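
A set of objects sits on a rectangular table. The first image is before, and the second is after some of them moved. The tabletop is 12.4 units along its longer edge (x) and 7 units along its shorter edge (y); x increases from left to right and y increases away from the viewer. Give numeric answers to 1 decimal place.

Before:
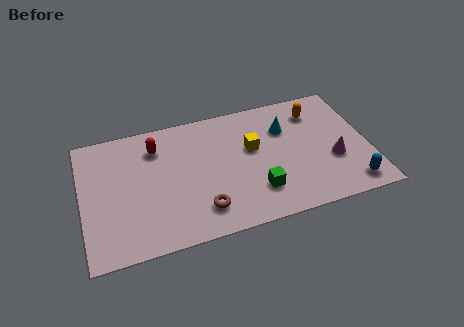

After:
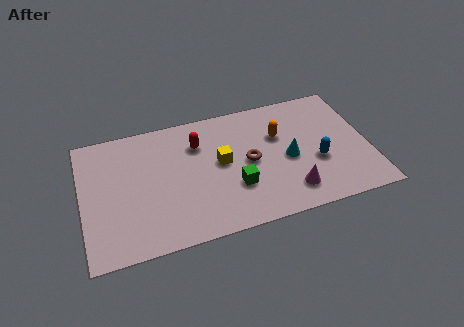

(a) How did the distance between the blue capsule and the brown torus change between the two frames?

-3.4

Before: roughly 6.4 units apart; after: 3.0. That's 3.4 units closer together.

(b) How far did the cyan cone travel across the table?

1.7

The cyan cone was near (8.9, 4.9) before and (8.9, 3.2) after, so it travelled √(0.0² + 1.7²) ≈ 1.7 units.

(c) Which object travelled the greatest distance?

the brown torus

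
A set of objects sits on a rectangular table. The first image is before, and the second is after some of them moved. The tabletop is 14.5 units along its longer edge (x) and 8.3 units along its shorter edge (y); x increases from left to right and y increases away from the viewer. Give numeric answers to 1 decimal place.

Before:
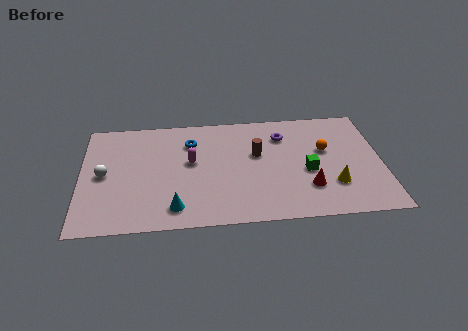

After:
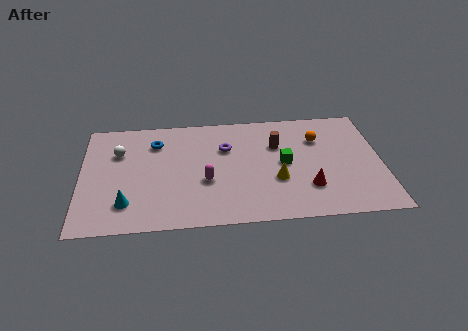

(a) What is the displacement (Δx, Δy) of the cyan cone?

(-2.3, 0.5)

The cyan cone was at about (4.5, 1.4) and moved to about (2.2, 1.9).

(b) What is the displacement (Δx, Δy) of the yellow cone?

(-2.7, 0.6)

The yellow cone started near (12.1, 2.4) and ended near (9.4, 3.0).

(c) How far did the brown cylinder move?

1.2

The brown cylinder was near (8.5, 5.0) before and (9.5, 5.6) after, so it travelled √(1.0² + 0.6²) ≈ 1.2 units.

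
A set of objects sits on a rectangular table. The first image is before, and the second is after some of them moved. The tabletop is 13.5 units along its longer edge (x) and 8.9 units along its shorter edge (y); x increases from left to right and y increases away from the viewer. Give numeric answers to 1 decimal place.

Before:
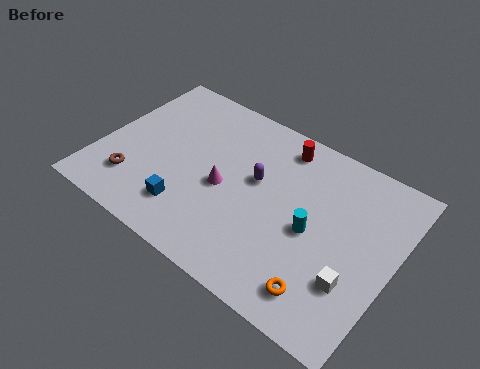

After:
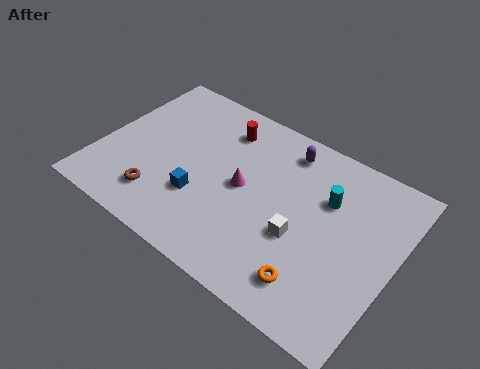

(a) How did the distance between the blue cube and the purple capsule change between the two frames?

+1.4

Before: roughly 4.1 units apart; after: 5.5. That's 1.4 units further apart.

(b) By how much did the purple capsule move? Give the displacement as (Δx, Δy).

(0.9, 2.3)

The purple capsule started near (7.1, 5.2) and ended near (8.0, 7.5).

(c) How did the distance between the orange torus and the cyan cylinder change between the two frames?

+1.5

They were about 2.8 units apart before and 4.3 after — 1.5 units further apart.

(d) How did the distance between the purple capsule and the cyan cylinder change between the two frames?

-0.3

The distance was about 3.0 in the first image and 2.7 in the second, so they moved 0.3 units closer together.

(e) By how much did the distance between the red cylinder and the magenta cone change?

-1.1

Before: roughly 4.1 units apart; after: 3.0. That's 1.1 units closer together.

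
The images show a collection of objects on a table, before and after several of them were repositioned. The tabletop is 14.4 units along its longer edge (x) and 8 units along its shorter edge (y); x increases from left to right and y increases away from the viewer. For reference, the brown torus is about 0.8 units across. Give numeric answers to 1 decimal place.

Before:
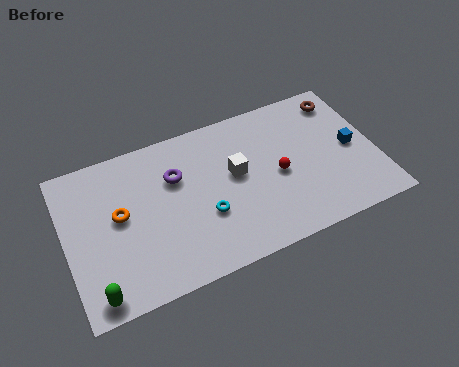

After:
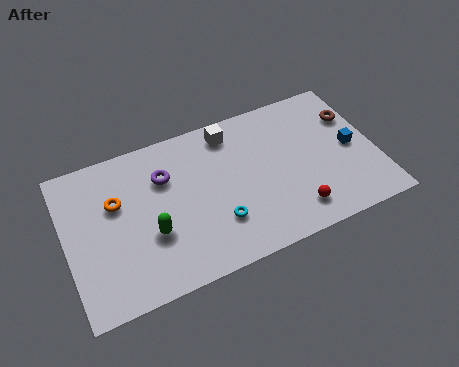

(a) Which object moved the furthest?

the green capsule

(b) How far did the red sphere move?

2.3

From (9.8, 3.7) to (10.3, 1.5), the red sphere covered √(0.5² + 2.2²) ≈ 2.3 units.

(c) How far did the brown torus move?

1.2

From (13.2, 6.7) to (13.6, 5.6), the brown torus covered √(0.4² + 1.1²) ≈ 1.2 units.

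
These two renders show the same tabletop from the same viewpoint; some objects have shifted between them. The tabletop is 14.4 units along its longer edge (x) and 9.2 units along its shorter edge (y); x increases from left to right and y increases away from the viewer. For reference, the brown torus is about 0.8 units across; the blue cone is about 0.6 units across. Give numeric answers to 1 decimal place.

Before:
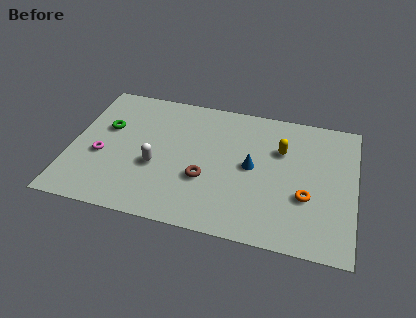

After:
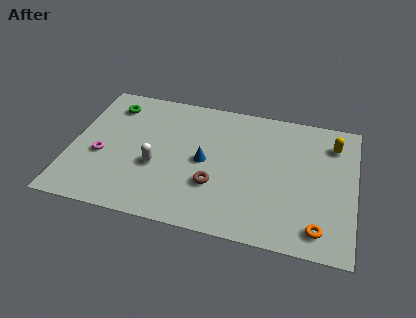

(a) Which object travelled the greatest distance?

the yellow capsule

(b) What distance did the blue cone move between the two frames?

2.4

The blue cone moved from about (9.2, 4.7) to (6.8, 4.5), a distance of √(2.4² + 0.2²) ≈ 2.4.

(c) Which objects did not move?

the magenta torus and the white capsule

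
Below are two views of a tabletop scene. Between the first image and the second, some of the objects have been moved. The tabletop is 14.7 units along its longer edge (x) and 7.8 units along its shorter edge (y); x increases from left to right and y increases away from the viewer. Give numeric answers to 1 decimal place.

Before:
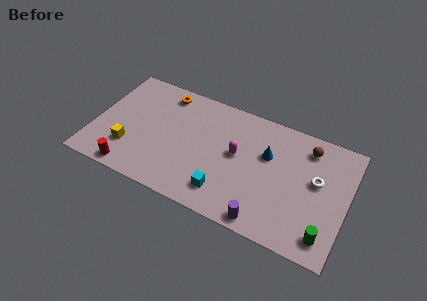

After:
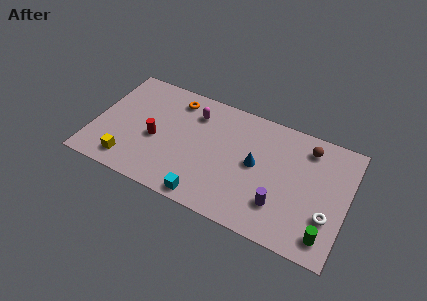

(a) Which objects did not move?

the green cylinder and the brown sphere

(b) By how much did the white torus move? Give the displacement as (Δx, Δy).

(0.8, -2.0)

The white torus was at about (12.9, 4.5) and moved to about (13.7, 2.5).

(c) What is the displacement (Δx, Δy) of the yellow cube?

(0.1, -0.9)

From the two frames, the yellow cube sits at roughly (2.2, 2.2) before and (2.3, 1.3) after.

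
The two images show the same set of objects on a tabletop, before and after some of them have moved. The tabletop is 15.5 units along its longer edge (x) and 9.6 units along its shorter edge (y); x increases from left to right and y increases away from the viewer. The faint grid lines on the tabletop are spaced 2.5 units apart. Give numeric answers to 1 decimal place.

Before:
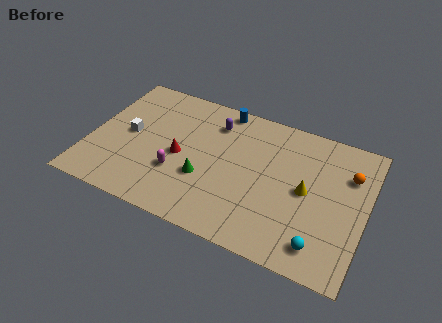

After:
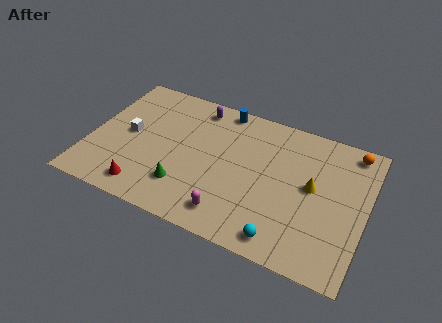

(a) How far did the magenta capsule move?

3.6

The magenta capsule moved from about (5.1, 3.2) to (8.3, 1.6), a distance of √(3.2² + 1.6²) ≈ 3.6.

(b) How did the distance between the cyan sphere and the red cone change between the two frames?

-0.9

The distance was about 8.7 in the first image and 7.8 in the second, so they moved 0.9 units closer together.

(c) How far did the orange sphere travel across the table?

1.7

From (14.4, 6.8) to (14.4, 8.5), the orange sphere covered √(0.0² + 1.7²) ≈ 1.7 units.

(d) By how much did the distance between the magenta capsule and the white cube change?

+3.6

The distance was about 3.4 in the first image and 7.0 in the second, so they moved 3.6 units further apart.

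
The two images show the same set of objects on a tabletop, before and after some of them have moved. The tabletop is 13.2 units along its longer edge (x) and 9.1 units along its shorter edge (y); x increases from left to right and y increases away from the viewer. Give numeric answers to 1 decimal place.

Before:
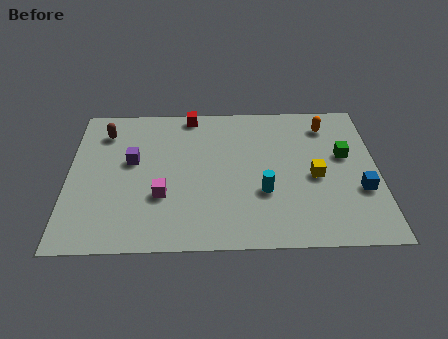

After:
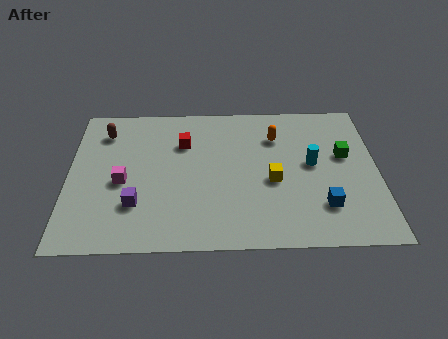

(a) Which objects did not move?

the brown capsule and the green cube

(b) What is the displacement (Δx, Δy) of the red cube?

(-0.3, -1.9)

From the two frames, the red cube sits at roughly (5.2, 8.3) before and (4.9, 6.4) after.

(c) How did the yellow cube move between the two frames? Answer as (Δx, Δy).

(-1.8, -0.2)

The yellow cube was at about (10.5, 4.1) and moved to about (8.7, 3.9).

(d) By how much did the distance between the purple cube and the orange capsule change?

-1.4

They were about 8.7 units apart before and 7.3 after — 1.4 units closer together.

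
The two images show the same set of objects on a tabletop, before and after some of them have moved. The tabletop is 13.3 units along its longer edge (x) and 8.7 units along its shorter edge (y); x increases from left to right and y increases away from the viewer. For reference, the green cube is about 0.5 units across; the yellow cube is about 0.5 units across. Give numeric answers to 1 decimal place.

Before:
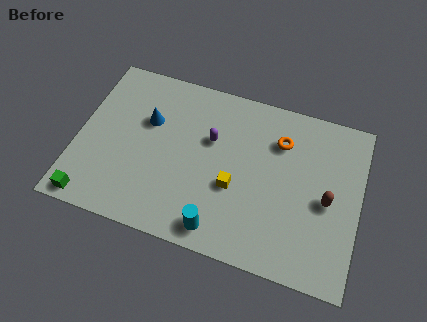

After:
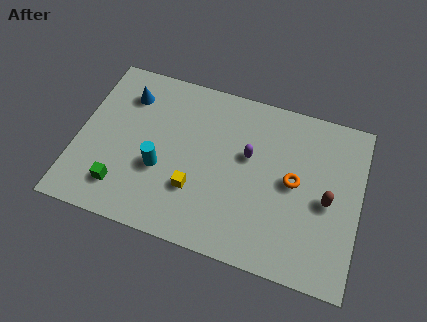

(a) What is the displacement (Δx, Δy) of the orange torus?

(0.8, -1.9)

From the two frames, the orange torus sits at roughly (9.4, 6.4) before and (10.2, 4.5) after.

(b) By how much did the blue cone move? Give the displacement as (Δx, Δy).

(-1.1, 1.1)

From the two frames, the blue cone sits at roughly (3.2, 5.6) before and (2.1, 6.7) after.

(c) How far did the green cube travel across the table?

1.6

From (1.0, 0.8) to (2.3, 1.8), the green cube covered √(1.3² + 1.0²) ≈ 1.6 units.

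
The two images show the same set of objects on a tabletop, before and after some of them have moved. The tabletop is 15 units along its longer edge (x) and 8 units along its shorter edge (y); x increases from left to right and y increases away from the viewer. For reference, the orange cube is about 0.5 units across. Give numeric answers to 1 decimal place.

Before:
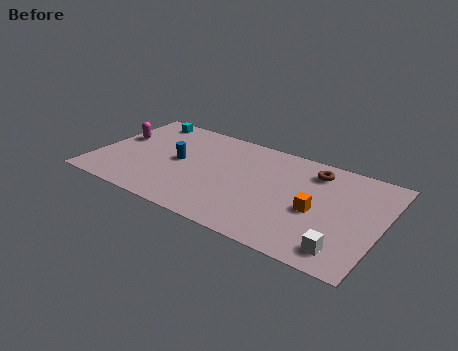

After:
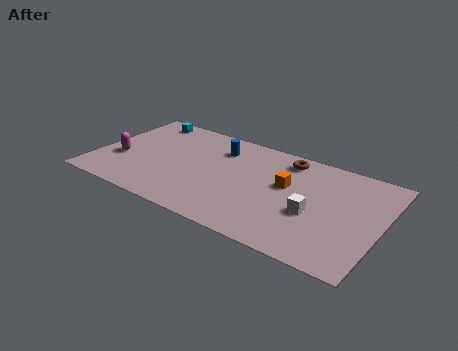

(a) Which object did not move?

the cyan cube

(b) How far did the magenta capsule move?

1.8

The magenta capsule was near (0.9, 4.8) before and (1.3, 3.0) after, so it travelled √(0.4² + 1.8²) ≈ 1.8 units.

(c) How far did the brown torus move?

1.5

The brown torus moved from about (11.2, 6.5) to (9.7, 6.8), a distance of √(1.5² + 0.3²) ≈ 1.5.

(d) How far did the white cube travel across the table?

2.6

The white cube was near (13.4, 1.3) before and (11.6, 3.2) after, so it travelled √(1.8² + 1.9²) ≈ 2.6 units.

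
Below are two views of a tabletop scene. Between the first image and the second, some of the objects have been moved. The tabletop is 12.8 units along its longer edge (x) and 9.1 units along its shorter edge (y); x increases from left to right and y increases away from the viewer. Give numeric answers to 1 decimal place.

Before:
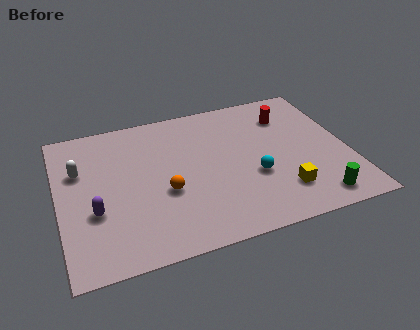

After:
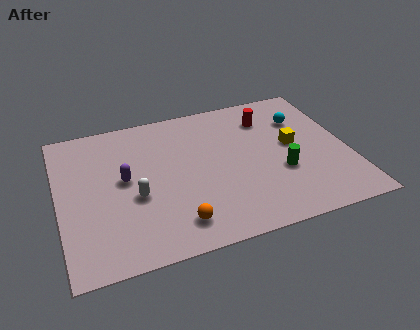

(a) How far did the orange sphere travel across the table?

2.0

From (4.6, 3.6) to (4.9, 1.6), the orange sphere covered √(0.3² + 2.0²) ≈ 2.0 units.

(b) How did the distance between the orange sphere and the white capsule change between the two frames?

-1.7

Before: roughly 4.3 units apart; after: 2.6. That's 1.7 units closer together.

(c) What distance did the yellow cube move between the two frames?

2.9

The yellow cube was near (9.6, 2.1) before and (10.4, 4.9) after, so it travelled √(0.8² + 2.8²) ≈ 2.9 units.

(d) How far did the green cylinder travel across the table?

2.5

The green cylinder was near (11.0, 1.2) before and (9.7, 3.3) after, so it travelled √(1.3² + 2.1²) ≈ 2.5 units.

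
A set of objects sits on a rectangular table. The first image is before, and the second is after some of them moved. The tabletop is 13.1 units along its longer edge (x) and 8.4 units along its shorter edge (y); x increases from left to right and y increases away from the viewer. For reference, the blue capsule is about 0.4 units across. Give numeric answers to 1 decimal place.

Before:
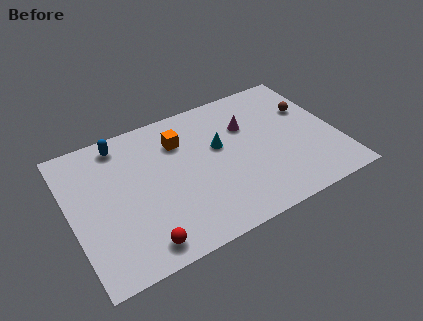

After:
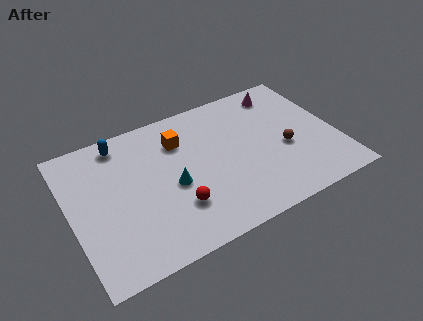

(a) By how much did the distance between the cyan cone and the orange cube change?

+0.4

Before: roughly 2.2 units apart; after: 2.6. That's 0.4 units further apart.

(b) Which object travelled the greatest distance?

the cyan cone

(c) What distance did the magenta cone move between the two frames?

2.4

The magenta cone was near (8.9, 5.7) before and (10.9, 7.1) after, so it travelled √(2.0² + 1.4²) ≈ 2.4 units.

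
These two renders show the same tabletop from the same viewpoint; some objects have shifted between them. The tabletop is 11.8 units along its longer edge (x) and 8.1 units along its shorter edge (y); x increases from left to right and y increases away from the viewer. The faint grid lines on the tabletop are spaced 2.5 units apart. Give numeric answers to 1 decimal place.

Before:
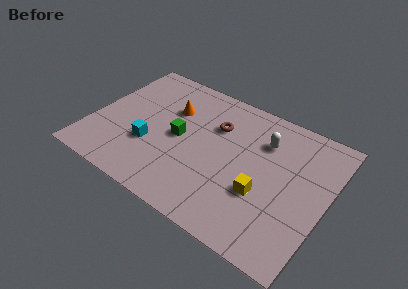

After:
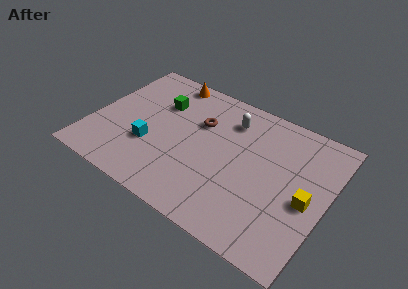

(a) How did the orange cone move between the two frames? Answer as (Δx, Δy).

(-0.5, 1.8)

The orange cone was at about (3.7, 5.5) and moved to about (3.2, 7.3).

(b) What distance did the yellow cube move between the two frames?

2.2

From (8.8, 2.9) to (10.9, 3.6), the yellow cube covered √(2.1² + 0.7²) ≈ 2.2 units.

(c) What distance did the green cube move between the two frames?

2.1

The green cube was near (4.4, 4.0) before and (3.1, 5.6) after, so it travelled √(1.3² + 1.6²) ≈ 2.1 units.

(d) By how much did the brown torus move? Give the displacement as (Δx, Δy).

(-0.8, -0.2)

The brown torus was at about (6.0, 5.6) and moved to about (5.2, 5.4).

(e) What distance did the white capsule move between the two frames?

1.8

From (8.4, 5.9) to (6.6, 6.3), the white capsule covered √(1.8² + 0.4²) ≈ 1.8 units.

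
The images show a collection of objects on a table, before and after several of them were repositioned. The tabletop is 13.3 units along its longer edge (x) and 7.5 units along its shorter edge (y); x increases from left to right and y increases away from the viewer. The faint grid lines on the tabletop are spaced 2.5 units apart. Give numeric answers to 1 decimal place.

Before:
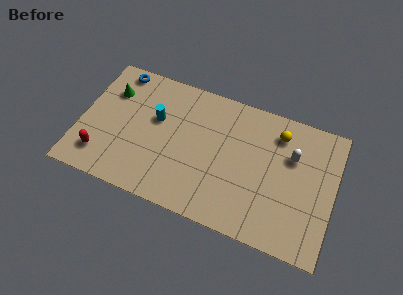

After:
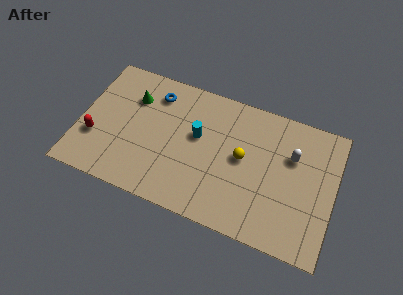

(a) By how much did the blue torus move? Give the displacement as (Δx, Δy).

(2.1, -0.7)

The blue torus started near (1.6, 6.7) and ended near (3.7, 6.0).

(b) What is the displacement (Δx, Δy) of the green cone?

(1.2, 0.0)

The green cone was at about (1.4, 5.4) and moved to about (2.6, 5.4).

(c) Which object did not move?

the white capsule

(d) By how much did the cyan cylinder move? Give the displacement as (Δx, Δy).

(2.2, -0.2)

From the two frames, the cyan cylinder sits at roughly (3.9, 4.6) before and (6.1, 4.4) after.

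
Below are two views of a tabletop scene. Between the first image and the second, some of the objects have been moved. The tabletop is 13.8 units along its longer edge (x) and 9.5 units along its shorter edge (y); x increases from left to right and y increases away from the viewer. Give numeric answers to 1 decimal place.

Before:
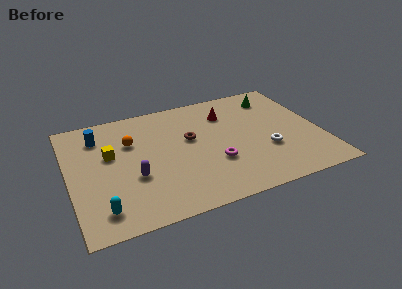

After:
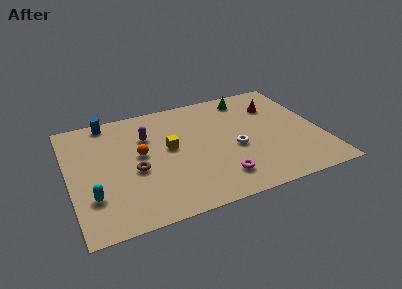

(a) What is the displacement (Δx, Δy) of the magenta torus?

(0.1, -1.3)

From the two frames, the magenta torus sits at roughly (7.8, 3.2) before and (7.9, 1.9) after.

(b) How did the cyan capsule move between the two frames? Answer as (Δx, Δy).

(-0.4, 1.1)

The cyan capsule started near (1.5, 1.6) and ended near (1.1, 2.7).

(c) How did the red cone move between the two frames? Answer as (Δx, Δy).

(2.7, -0.2)

The red cone started near (8.9, 7.1) and ended near (11.6, 6.9).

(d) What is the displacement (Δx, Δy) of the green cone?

(-1.5, 0.4)

The green cone was at about (11.7, 7.7) and moved to about (10.2, 8.1).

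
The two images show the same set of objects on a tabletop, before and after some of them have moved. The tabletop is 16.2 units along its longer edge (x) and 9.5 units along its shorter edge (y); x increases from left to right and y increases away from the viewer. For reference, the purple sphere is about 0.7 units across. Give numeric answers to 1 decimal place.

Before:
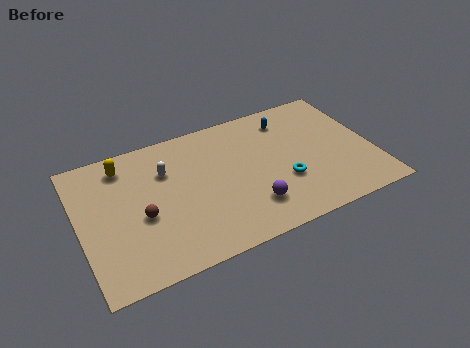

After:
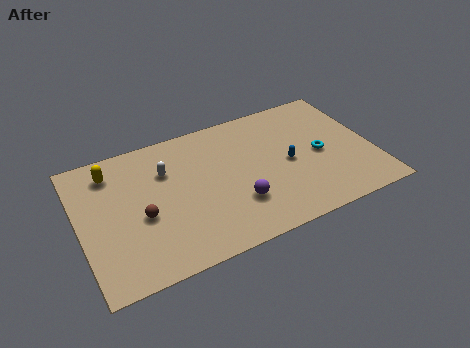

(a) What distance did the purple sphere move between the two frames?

0.9

The purple sphere was near (9.1, 2.3) before and (8.4, 2.8) after, so it travelled √(0.7² + 0.5²) ≈ 0.9 units.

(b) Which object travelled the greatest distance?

the blue capsule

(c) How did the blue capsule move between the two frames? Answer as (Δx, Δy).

(-0.4, -3.2)

The blue capsule started near (11.9, 7.7) and ended near (11.5, 4.5).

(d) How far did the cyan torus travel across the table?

2.5

From (11.1, 3.3) to (13.3, 4.5), the cyan torus covered √(2.2² + 1.2²) ≈ 2.5 units.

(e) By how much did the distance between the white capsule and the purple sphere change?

-0.8

They were about 6.0 units apart before and 5.2 after — 0.8 units closer together.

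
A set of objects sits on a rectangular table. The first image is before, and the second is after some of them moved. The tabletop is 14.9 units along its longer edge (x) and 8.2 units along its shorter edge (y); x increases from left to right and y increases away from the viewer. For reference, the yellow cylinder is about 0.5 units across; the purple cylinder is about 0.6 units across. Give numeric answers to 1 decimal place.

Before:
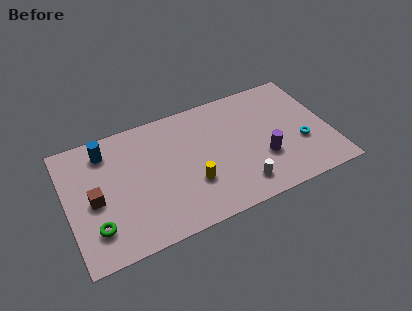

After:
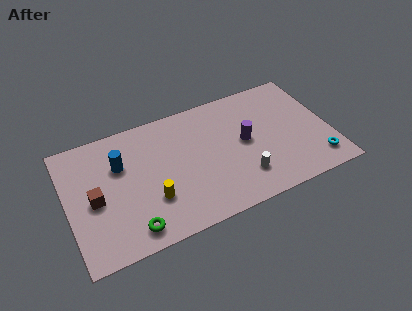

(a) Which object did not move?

the brown cube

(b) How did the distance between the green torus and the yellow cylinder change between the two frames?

-3.6

The distance was about 5.5 in the first image and 1.9 in the second, so they moved 3.6 units closer together.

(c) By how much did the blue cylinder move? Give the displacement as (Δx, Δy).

(0.7, -1.2)

The blue cylinder started near (2.4, 6.7) and ended near (3.1, 5.5).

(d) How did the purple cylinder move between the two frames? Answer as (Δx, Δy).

(-0.9, 1.5)

From the two frames, the purple cylinder sits at roughly (11.0, 2.8) before and (10.1, 4.3) after.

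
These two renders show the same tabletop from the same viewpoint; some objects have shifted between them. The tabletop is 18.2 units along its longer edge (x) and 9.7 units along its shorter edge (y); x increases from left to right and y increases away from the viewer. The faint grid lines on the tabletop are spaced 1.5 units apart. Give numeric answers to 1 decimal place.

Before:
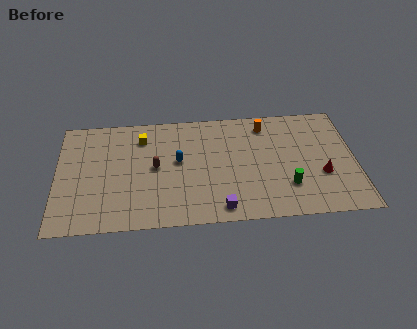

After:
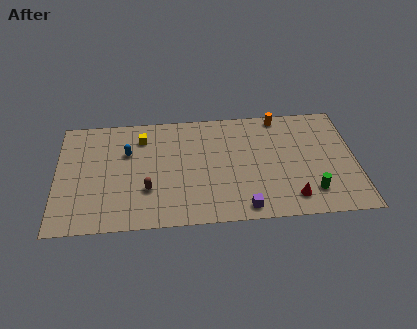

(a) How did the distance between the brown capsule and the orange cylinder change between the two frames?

+2.5

Before: roughly 7.5 units apart; after: 10.0. That's 2.5 units further apart.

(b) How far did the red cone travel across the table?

2.6

The red cone moved from about (16.1, 3.5) to (14.2, 1.7), a distance of √(1.9² + 1.8²) ≈ 2.6.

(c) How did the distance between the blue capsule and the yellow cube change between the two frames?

-1.6

The distance was about 3.1 in the first image and 1.5 in the second, so they moved 1.6 units closer together.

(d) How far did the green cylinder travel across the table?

1.5

The green cylinder moved from about (14.0, 2.7) to (15.4, 2.1), a distance of √(1.4² + 0.6²) ≈ 1.5.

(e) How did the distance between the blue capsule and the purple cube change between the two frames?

+3.9

They were about 4.9 units apart before and 8.8 after — 3.9 units further apart.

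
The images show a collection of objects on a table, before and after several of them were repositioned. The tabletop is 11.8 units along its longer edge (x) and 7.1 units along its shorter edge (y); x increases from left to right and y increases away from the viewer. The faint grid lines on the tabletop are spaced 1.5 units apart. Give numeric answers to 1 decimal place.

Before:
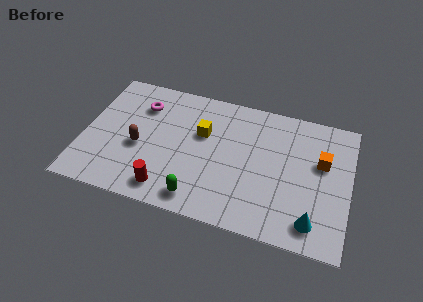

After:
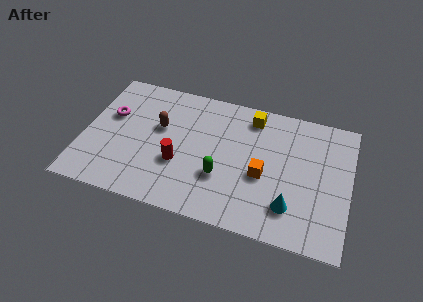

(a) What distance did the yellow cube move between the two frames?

2.6

The yellow cube moved from about (5.2, 4.5) to (7.3, 6.0), a distance of √(2.1² + 1.5²) ≈ 2.6.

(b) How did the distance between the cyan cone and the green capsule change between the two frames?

-1.8

The distance was about 5.0 in the first image and 3.2 in the second, so they moved 1.8 units closer together.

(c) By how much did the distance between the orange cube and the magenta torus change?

-1.1

The distance was about 8.1 in the first image and 7.0 in the second, so they moved 1.1 units closer together.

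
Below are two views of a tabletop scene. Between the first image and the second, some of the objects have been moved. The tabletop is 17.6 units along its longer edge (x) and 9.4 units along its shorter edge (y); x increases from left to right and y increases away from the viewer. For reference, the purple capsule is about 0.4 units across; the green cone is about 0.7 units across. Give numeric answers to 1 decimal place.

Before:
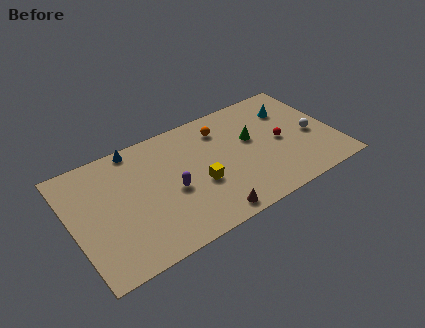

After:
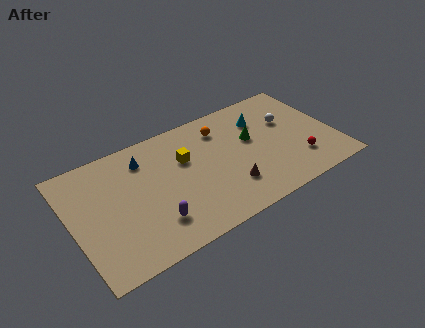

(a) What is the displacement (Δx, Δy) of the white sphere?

(-1.3, 1.9)

From the two frames, the white sphere sits at roughly (16.1, 4.1) before and (14.8, 6.0) after.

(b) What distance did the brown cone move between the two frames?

2.2

From (8.5, 1.0) to (10.1, 2.5), the brown cone covered √(1.6² + 1.5²) ≈ 2.2 units.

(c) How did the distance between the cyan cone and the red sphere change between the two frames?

+2.2

Before: roughly 2.6 units apart; after: 4.8. That's 2.2 units further apart.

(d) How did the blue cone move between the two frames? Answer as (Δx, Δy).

(0.4, -1.2)

The blue cone was at about (4.7, 8.6) and moved to about (5.1, 7.4).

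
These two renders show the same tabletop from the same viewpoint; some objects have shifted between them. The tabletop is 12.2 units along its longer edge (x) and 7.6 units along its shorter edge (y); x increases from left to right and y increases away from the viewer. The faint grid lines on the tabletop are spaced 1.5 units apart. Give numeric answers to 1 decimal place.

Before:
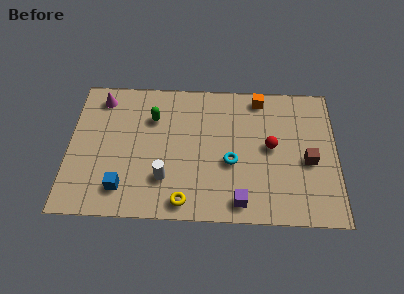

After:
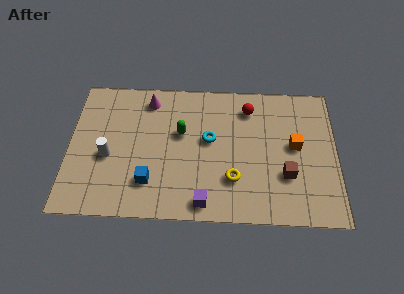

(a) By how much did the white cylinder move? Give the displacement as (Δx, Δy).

(-2.6, 1.1)

The white cylinder was at about (4.4, 2.1) and moved to about (1.8, 3.2).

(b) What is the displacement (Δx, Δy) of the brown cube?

(-1.0, -0.8)

From the two frames, the brown cube sits at roughly (10.9, 3.3) before and (9.9, 2.5) after.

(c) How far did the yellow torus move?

2.6

From (5.3, 0.9) to (7.5, 2.2), the yellow torus covered √(2.2² + 1.3²) ≈ 2.6 units.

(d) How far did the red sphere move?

2.3

The red sphere was near (9.2, 4.0) before and (8.2, 6.1) after, so it travelled √(1.0² + 2.1²) ≈ 2.3 units.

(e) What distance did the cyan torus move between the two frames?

1.6

The cyan torus was near (7.4, 3.1) before and (6.4, 4.3) after, so it travelled √(1.0² + 1.2²) ≈ 1.6 units.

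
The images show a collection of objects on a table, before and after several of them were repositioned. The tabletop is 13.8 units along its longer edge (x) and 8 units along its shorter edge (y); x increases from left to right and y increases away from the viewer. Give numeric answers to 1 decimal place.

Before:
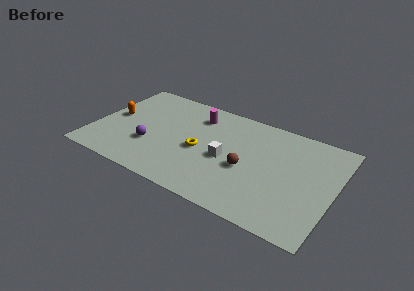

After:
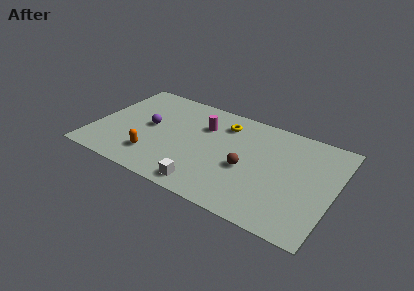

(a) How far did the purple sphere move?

1.5

The purple sphere was near (3.4, 2.7) before and (3.1, 4.2) after, so it travelled √(0.3² + 1.5²) ≈ 1.5 units.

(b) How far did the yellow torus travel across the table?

2.9

The yellow torus was near (6.2, 3.6) before and (7.2, 6.3) after, so it travelled √(1.0² + 2.7²) ≈ 2.9 units.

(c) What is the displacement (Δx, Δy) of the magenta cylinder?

(0.5, -0.7)

From the two frames, the magenta cylinder sits at roughly (5.6, 6.3) before and (6.1, 5.6) after.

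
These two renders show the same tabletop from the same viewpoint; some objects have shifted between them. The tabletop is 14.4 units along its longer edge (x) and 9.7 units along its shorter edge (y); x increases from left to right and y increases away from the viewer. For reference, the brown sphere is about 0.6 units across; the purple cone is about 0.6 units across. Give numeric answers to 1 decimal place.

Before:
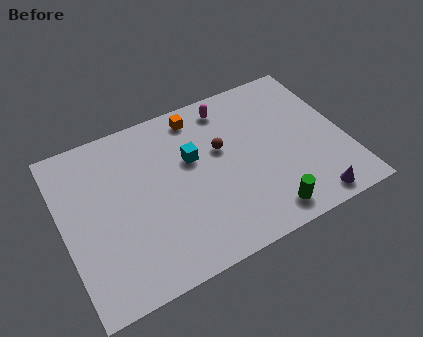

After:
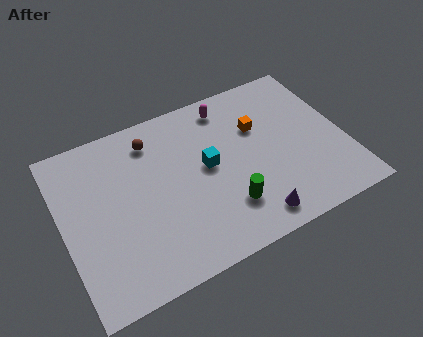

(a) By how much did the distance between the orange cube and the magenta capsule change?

+0.7

The distance was about 1.6 in the first image and 2.3 in the second, so they moved 0.7 units further apart.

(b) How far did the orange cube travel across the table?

3.5

The orange cube was near (7.3, 8.4) before and (10.2, 6.4) after, so it travelled √(2.9² + 2.0²) ≈ 3.5 units.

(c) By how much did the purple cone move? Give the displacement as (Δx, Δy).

(-3.0, 0.3)

The purple cone was at about (12.1, 1.0) and moved to about (9.1, 1.3).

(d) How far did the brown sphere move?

3.9

The brown sphere moved from about (8.2, 5.9) to (4.9, 7.9), a distance of √(3.3² + 2.0²) ≈ 3.9.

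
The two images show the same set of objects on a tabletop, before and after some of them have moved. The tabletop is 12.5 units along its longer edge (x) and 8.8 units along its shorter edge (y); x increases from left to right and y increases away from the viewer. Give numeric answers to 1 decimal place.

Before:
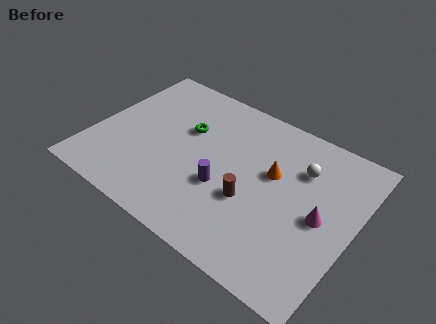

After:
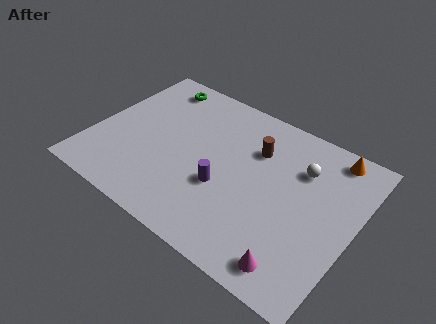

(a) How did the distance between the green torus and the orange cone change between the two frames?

+4.4

Before: roughly 4.3 units apart; after: 8.7. That's 4.4 units further apart.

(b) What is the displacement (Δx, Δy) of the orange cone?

(2.4, 2.5)

The orange cone was at about (8.5, 5.3) and moved to about (10.9, 7.8).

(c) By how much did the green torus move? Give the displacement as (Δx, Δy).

(-2.0, 2.0)

The green torus was at about (4.2, 5.6) and moved to about (2.2, 7.6).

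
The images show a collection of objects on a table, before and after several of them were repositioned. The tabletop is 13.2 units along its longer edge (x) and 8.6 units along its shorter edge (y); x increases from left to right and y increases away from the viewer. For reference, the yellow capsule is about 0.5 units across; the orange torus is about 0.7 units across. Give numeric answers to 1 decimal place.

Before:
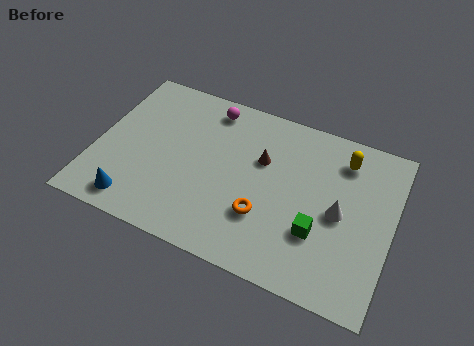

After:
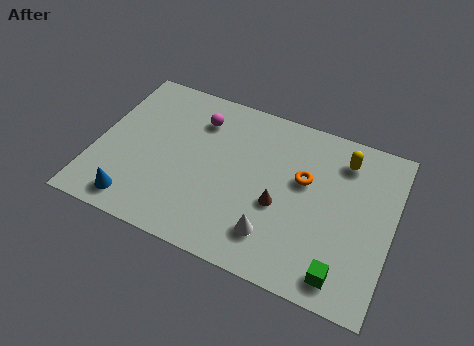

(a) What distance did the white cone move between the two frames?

3.5

From (10.9, 4.1) to (8.2, 1.9), the white cone covered √(2.7² + 2.2²) ≈ 3.5 units.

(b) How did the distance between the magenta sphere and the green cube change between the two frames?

+1.7

The distance was about 7.1 in the first image and 8.8 in the second, so they moved 1.7 units further apart.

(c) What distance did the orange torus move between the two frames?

2.9

The orange torus was near (7.7, 2.7) before and (9.2, 5.2) after, so it travelled √(1.5² + 2.5²) ≈ 2.9 units.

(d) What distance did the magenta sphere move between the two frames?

0.9

The magenta sphere was near (4.7, 7.4) before and (4.3, 6.6) after, so it travelled √(0.4² + 0.8²) ≈ 0.9 units.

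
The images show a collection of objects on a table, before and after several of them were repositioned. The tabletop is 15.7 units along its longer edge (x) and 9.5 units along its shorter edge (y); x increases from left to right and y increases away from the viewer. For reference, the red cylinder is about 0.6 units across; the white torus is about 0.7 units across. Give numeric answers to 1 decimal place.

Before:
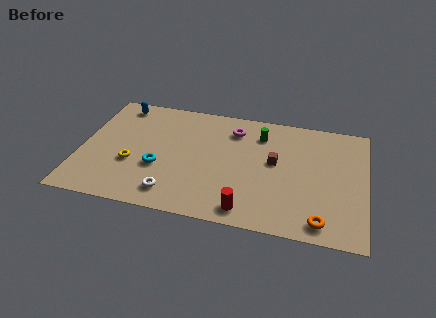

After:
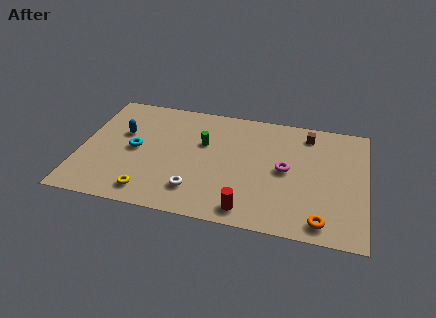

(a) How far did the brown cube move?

3.2

The brown cube moved from about (10.7, 5.3) to (12.4, 8.0), a distance of √(1.7² + 2.7²) ≈ 3.2.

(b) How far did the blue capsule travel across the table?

2.4

From (1.8, 8.3) to (2.2, 5.9), the blue capsule covered √(0.4² + 2.4²) ≈ 2.4 units.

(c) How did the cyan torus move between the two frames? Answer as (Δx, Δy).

(-1.4, 1.2)

The cyan torus was at about (4.4, 3.5) and moved to about (3.0, 4.7).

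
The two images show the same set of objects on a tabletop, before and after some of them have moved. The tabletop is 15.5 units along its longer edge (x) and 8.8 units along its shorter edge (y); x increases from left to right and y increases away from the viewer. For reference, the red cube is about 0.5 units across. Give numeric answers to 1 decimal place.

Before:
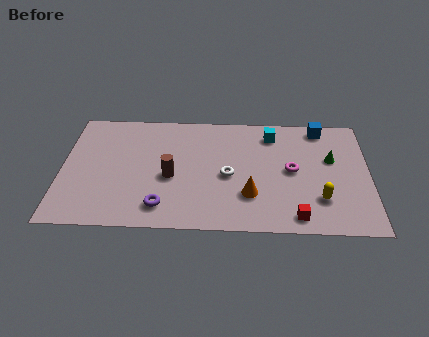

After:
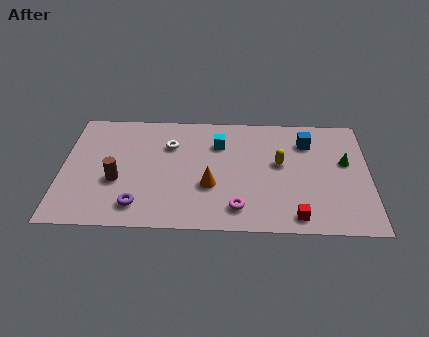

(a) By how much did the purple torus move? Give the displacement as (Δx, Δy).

(-1.2, 0.0)

The purple torus was at about (5.1, 1.6) and moved to about (3.9, 1.6).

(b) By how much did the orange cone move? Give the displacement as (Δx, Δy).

(-2.0, 0.6)

The orange cone started near (9.5, 2.6) and ended near (7.5, 3.2).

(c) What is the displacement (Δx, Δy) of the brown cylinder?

(-2.7, -0.4)

The brown cylinder started near (5.5, 3.8) and ended near (2.8, 3.4).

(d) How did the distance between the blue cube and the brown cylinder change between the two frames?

+1.6

Before: roughly 8.6 units apart; after: 10.2. That's 1.6 units further apart.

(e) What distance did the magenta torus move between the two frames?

4.0

The magenta torus moved from about (11.6, 4.5) to (8.9, 1.6), a distance of √(2.7² + 2.9²) ≈ 4.0.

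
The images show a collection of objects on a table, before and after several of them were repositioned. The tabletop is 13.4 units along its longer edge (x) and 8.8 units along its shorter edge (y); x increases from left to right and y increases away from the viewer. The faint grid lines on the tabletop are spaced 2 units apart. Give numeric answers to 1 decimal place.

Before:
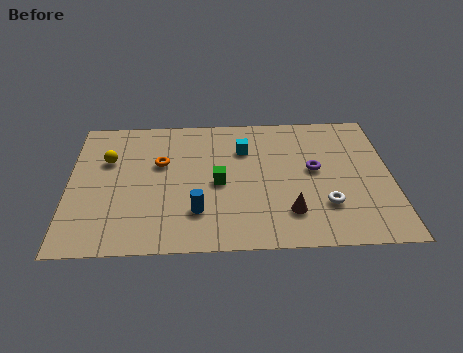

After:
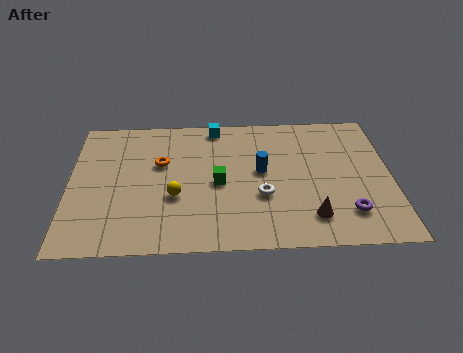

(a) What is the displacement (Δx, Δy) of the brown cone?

(0.9, -0.3)

From the two frames, the brown cone sits at roughly (9.1, 2.1) before and (10.0, 1.8) after.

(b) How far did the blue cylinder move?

3.7

The blue cylinder was near (5.3, 2.3) before and (8.0, 4.8) after, so it travelled √(2.7² + 2.5²) ≈ 3.7 units.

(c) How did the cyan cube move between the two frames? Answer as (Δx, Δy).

(-1.2, 1.6)

From the two frames, the cyan cube sits at roughly (7.3, 6.3) before and (6.1, 7.9) after.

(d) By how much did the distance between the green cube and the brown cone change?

+0.9

They were about 3.5 units apart before and 4.4 after — 0.9 units further apart.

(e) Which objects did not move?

the green cube and the orange torus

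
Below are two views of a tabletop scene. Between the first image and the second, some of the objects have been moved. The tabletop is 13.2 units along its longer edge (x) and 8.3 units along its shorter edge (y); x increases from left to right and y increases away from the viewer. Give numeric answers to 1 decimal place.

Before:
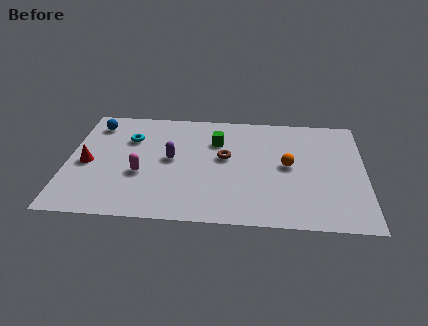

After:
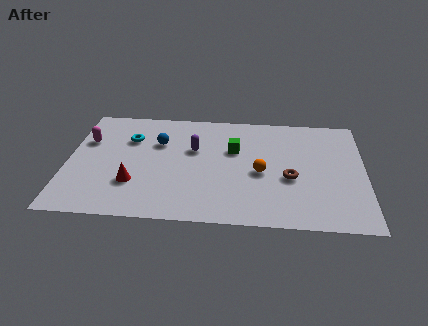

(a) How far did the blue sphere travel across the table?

3.1

The blue sphere was near (1.1, 6.8) before and (4.0, 5.6) after, so it travelled √(2.9² + 1.2²) ≈ 3.1 units.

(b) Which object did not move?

the cyan torus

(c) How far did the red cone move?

2.5

From (0.9, 3.8) to (3.0, 2.5), the red cone covered √(2.1² + 1.3²) ≈ 2.5 units.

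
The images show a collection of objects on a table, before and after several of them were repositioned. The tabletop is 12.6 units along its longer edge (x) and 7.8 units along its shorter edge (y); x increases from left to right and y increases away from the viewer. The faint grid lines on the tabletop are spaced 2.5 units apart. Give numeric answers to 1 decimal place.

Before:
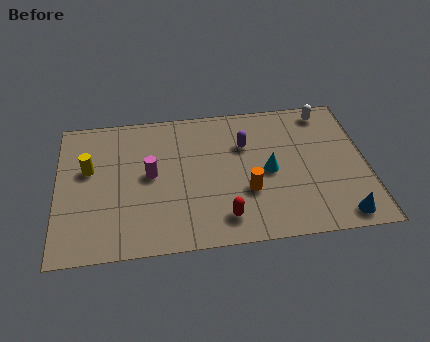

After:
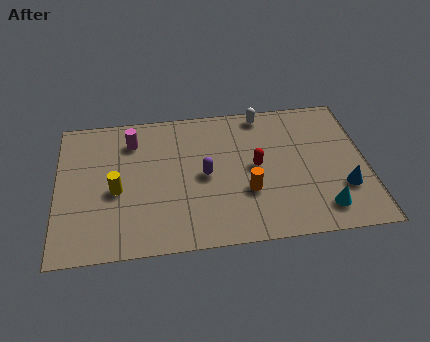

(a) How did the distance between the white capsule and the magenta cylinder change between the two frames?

-2.3

They were about 7.8 units apart before and 5.5 after — 2.3 units closer together.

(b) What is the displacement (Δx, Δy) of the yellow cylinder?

(1.1, -1.3)

The yellow cylinder was at about (1.3, 4.7) and moved to about (2.4, 3.4).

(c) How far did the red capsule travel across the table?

3.0

The red capsule was near (6.7, 1.4) before and (8.1, 4.0) after, so it travelled √(1.4² + 2.6²) ≈ 3.0 units.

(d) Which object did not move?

the orange cylinder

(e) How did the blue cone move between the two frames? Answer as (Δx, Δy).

(0.2, 1.5)

The blue cone started near (11.4, 0.9) and ended near (11.6, 2.4).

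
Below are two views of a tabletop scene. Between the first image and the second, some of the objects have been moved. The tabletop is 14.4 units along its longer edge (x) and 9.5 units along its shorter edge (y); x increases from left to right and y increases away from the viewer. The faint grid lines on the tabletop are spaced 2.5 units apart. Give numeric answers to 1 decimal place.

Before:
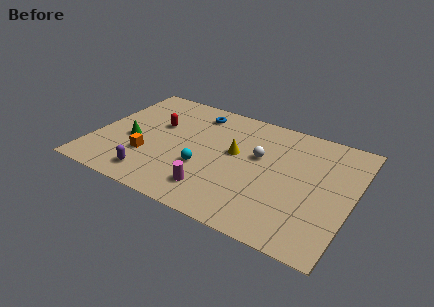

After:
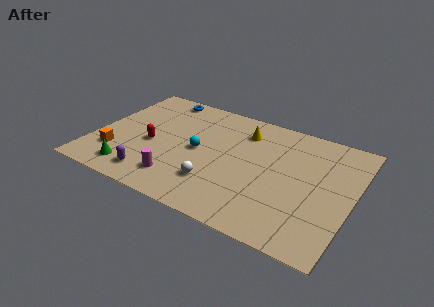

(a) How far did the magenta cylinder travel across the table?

2.0

From (7.1, 1.9) to (5.1, 1.9), the magenta cylinder covered √(2.0² + 0.0²) ≈ 2.0 units.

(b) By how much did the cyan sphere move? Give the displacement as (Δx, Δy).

(-0.5, 1.3)

The cyan sphere was at about (6.3, 3.4) and moved to about (5.8, 4.7).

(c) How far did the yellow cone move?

2.0

The yellow cone was near (7.8, 5.4) before and (8.0, 7.4) after, so it travelled √(0.2² + 2.0²) ≈ 2.0 units.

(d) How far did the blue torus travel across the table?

2.3

The blue torus moved from about (5.2, 7.9) to (3.0, 8.5), a distance of √(2.2² + 0.6²) ≈ 2.3.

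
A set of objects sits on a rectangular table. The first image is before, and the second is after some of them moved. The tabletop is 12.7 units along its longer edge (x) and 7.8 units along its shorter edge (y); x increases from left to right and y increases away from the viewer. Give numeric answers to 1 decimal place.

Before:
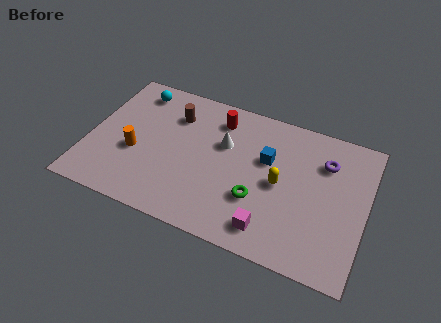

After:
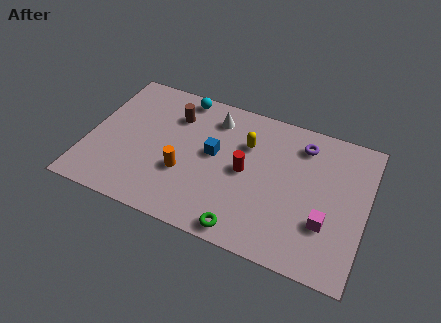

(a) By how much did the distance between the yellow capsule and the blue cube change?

+0.5

Before: roughly 1.3 units apart; after: 1.8. That's 0.5 units further apart.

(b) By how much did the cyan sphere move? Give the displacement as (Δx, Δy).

(2.1, 0.4)

The cyan sphere was at about (1.8, 6.6) and moved to about (3.9, 7.0).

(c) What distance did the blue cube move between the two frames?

2.5

From (8.1, 4.9) to (5.7, 4.3), the blue cube covered √(2.4² + 0.6²) ≈ 2.5 units.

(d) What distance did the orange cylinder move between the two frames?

2.3

The orange cylinder moved from about (2.2, 3.1) to (4.5, 2.8), a distance of √(2.3² + 0.3²) ≈ 2.3.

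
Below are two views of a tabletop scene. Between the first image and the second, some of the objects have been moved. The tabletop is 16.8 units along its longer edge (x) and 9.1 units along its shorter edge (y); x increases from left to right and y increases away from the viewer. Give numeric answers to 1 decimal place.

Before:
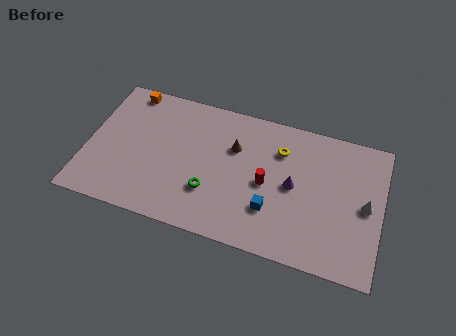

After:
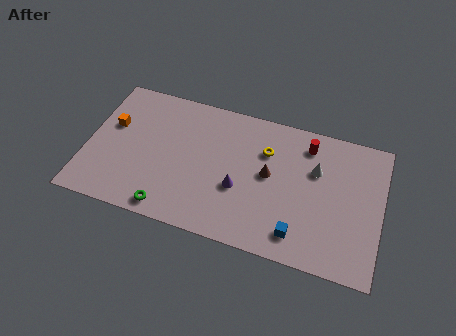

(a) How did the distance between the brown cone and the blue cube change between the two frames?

-0.4

They were about 4.2 units apart before and 3.8 after — 0.4 units closer together.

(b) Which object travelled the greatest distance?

the red cylinder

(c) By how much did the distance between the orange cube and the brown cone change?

+2.5

Before: roughly 6.6 units apart; after: 9.1. That's 2.5 units further apart.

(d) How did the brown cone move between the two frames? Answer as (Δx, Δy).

(2.1, -1.2)

The brown cone started near (8.3, 6.1) and ended near (10.4, 4.9).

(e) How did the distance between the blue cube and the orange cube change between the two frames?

+1.4

The distance was about 10.3 in the first image and 11.7 in the second, so they moved 1.4 units further apart.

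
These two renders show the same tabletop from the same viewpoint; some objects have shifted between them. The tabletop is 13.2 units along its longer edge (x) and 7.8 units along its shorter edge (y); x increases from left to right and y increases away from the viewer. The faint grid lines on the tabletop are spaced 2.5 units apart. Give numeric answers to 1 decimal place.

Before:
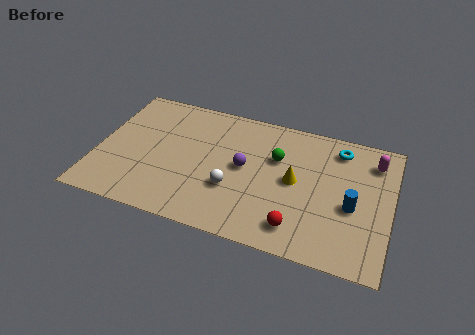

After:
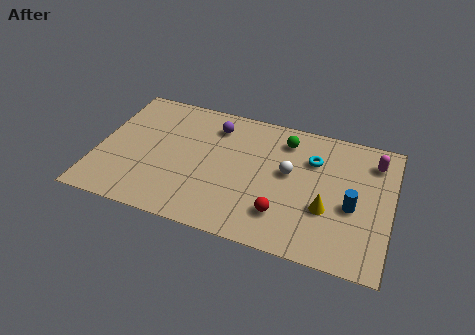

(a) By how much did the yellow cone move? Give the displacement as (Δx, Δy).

(1.5, -1.2)

From the two frames, the yellow cone sits at roughly (8.9, 4.0) before and (10.4, 2.8) after.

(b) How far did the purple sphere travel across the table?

2.6

The purple sphere was near (6.6, 4.1) before and (5.1, 6.2) after, so it travelled √(1.5² + 2.1²) ≈ 2.6 units.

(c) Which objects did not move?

the magenta capsule and the blue cylinder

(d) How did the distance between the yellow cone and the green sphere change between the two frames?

+2.7

The distance was about 1.4 in the first image and 4.1 in the second, so they moved 2.7 units further apart.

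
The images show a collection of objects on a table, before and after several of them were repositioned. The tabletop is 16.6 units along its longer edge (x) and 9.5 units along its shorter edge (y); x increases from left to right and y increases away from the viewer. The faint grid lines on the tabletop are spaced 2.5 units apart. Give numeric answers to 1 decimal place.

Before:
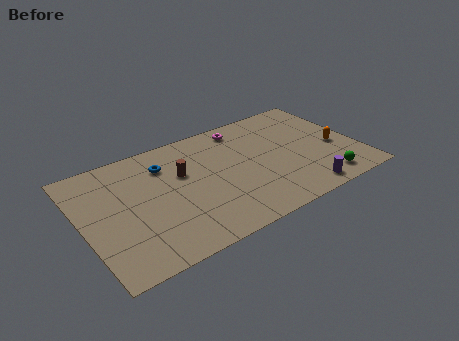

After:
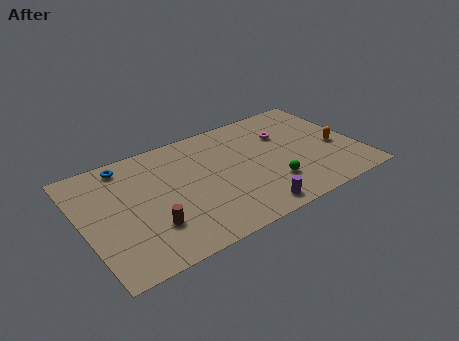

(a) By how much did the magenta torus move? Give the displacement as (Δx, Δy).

(2.3, -1.7)

From the two frames, the magenta torus sits at roughly (10.2, 8.2) before and (12.5, 6.5) after.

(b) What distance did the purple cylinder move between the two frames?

3.2

From (12.7, 1.1) to (9.5, 1.1), the purple cylinder covered √(3.2² + 0.0²) ≈ 3.2 units.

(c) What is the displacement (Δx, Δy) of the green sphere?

(-3.1, 1.2)

The green sphere started near (14.1, 1.4) and ended near (11.0, 2.6).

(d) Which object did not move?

the orange capsule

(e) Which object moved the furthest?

the brown cylinder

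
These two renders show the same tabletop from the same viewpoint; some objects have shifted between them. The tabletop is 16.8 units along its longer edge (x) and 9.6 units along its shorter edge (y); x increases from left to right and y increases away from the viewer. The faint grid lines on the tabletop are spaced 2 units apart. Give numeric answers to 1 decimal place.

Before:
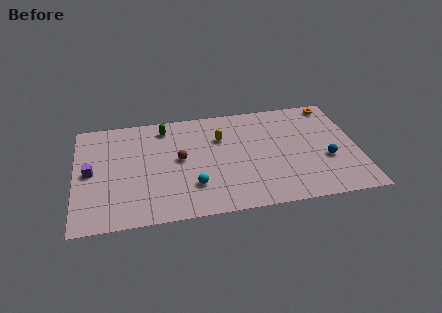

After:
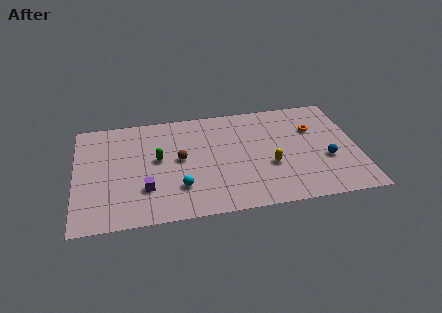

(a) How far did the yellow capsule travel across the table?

4.1

The yellow capsule was near (8.7, 6.6) before and (11.5, 3.6) after, so it travelled √(2.8² + 3.0²) ≈ 4.1 units.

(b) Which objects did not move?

the blue sphere and the brown sphere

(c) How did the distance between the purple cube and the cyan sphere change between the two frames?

-4.4

The distance was about 6.4 in the first image and 2.0 in the second, so they moved 4.4 units closer together.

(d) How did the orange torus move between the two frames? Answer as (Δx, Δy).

(-1.3, -2.1)

The orange torus started near (15.6, 8.6) and ended near (14.3, 6.5).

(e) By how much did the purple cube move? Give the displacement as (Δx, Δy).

(3.2, -2.0)

From the two frames, the purple cube sits at roughly (0.9, 4.8) before and (4.1, 2.8) after.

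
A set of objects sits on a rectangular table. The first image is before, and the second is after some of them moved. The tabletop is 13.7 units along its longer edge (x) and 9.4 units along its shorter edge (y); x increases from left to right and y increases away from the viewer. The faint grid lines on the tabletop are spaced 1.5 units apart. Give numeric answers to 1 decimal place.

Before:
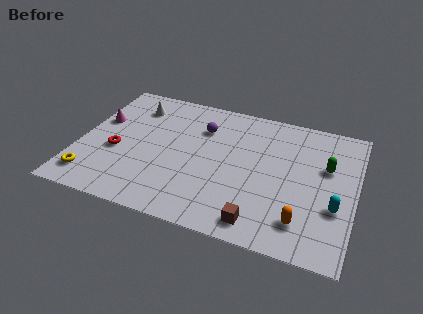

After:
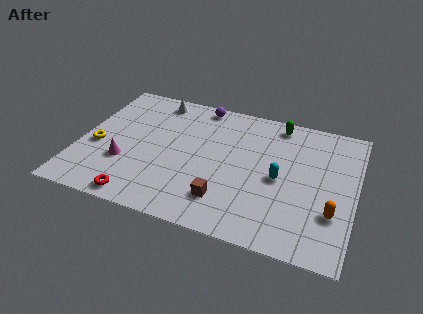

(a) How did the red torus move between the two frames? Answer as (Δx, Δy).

(1.5, -2.9)

From the two frames, the red torus sits at roughly (1.9, 3.8) before and (3.4, 0.9) after.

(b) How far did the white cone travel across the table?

1.3

The white cone moved from about (2.4, 7.4) to (3.4, 8.2), a distance of √(1.0² + 0.8²) ≈ 1.3.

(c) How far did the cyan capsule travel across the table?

3.0

The cyan capsule moved from about (12.8, 3.3) to (10.0, 4.4), a distance of √(2.8² + 1.1²) ≈ 3.0.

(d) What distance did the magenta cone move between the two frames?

3.1

The magenta cone moved from about (0.8, 5.8) to (2.4, 3.1), a distance of √(1.6² + 2.7²) ≈ 3.1.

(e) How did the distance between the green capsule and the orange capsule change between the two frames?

+2.1

They were about 4.1 units apart before and 6.2 after — 2.1 units further apart.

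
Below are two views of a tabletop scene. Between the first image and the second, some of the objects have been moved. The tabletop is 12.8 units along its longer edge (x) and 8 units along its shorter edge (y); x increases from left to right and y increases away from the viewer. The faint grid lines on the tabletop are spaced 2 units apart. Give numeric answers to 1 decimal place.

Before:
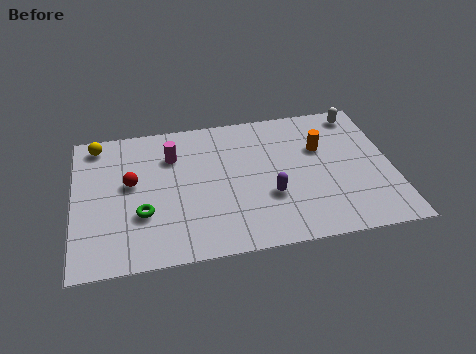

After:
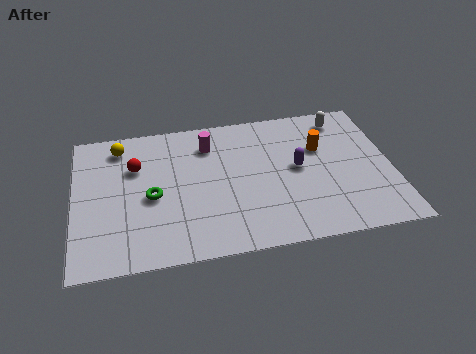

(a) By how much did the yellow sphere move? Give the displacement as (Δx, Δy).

(0.9, -0.3)

The yellow sphere was at about (1.0, 7.0) and moved to about (1.9, 6.7).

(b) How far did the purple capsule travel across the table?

1.8

The purple capsule moved from about (7.8, 2.8) to (9.0, 4.2), a distance of √(1.2² + 1.4²) ≈ 1.8.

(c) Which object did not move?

the orange cylinder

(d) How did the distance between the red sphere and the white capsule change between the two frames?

-1.1

Before: roughly 9.7 units apart; after: 8.6. That's 1.1 units closer together.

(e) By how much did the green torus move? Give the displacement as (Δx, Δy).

(0.4, 0.9)

From the two frames, the green torus sits at roughly (2.7, 2.7) before and (3.1, 3.6) after.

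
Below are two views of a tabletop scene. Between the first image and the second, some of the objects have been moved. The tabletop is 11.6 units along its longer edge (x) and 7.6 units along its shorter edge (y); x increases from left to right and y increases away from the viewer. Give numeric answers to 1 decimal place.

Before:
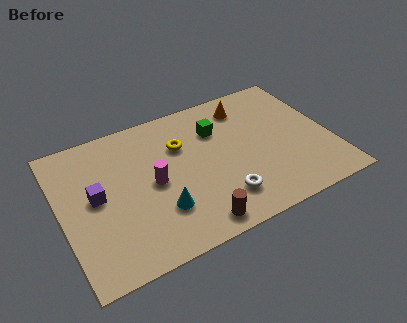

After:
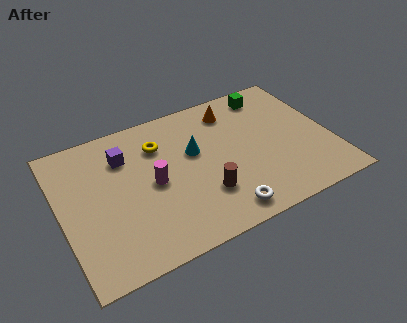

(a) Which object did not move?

the magenta cylinder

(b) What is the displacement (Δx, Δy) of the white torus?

(-0.1, -0.7)

The white torus was at about (6.6, 1.7) and moved to about (6.5, 1.0).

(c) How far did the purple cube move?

2.1

The purple cube was near (1.5, 4.0) before and (2.9, 5.6) after, so it travelled √(1.4² + 1.6²) ≈ 2.1 units.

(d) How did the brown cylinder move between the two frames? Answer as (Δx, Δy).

(0.6, 1.3)

The brown cylinder started near (5.3, 0.9) and ended near (5.9, 2.2).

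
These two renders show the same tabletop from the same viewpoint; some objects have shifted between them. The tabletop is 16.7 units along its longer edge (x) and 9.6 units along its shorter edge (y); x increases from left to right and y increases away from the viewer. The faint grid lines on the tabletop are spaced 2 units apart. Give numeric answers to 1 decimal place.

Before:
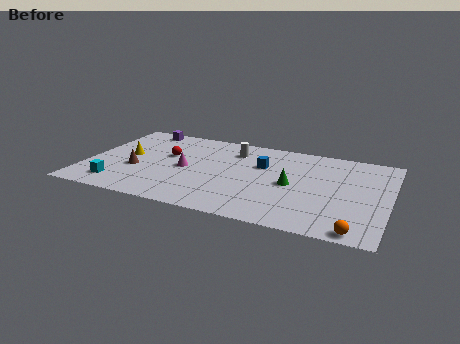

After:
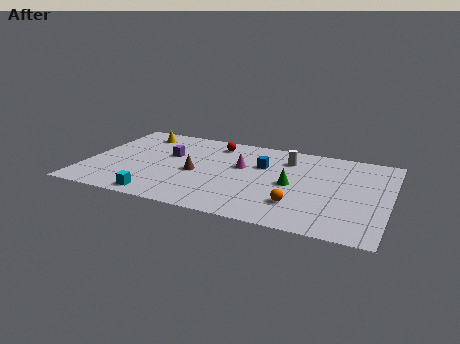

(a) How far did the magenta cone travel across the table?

3.2

From (5.5, 4.6) to (8.5, 5.8), the magenta cone covered √(3.0² + 1.2²) ≈ 3.2 units.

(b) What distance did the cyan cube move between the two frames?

2.5

The cyan cube was near (2.0, 1.7) before and (4.4, 1.0) after, so it travelled √(2.4² + 0.7²) ≈ 2.5 units.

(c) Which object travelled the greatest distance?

the orange sphere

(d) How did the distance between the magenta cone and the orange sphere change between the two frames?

-5.7

The distance was about 10.4 in the first image and 4.7 in the second, so they moved 5.7 units closer together.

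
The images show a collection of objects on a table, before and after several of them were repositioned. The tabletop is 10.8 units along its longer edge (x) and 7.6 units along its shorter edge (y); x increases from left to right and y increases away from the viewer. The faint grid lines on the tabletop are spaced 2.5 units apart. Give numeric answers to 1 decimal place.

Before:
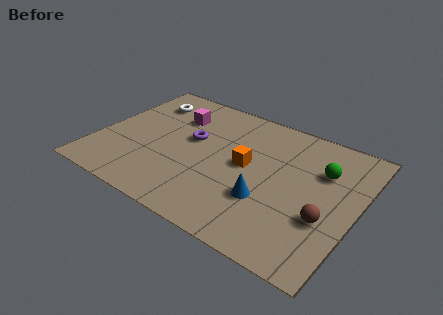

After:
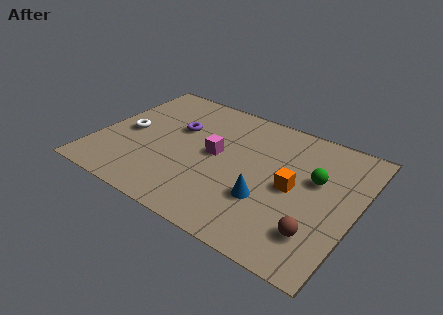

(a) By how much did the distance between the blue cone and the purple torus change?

+0.8

The distance was about 4.0 in the first image and 4.8 in the second, so they moved 0.8 units further apart.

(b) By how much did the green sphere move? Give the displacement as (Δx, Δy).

(-0.2, -0.6)

The green sphere started near (9.2, 5.2) and ended near (9.0, 4.6).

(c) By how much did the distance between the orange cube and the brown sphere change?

-1.4

Before: roughly 3.7 units apart; after: 2.3. That's 1.4 units closer together.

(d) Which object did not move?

the blue cone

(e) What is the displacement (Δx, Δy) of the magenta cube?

(2.0, -1.5)

The magenta cube was at about (2.9, 5.5) and moved to about (4.9, 4.0).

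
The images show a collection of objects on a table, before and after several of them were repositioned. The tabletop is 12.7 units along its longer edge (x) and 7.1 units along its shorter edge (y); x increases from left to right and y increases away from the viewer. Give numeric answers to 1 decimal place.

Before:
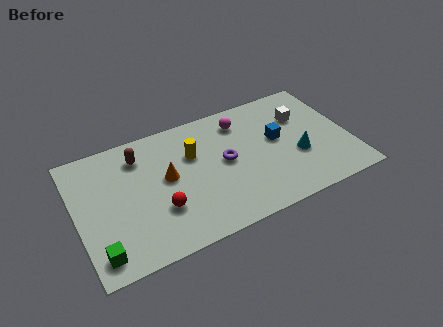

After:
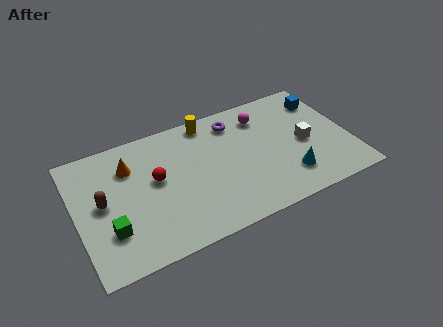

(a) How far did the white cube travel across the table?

1.6

From (10.7, 4.9) to (10.6, 3.3), the white cube covered √(0.1² + 1.6²) ≈ 1.6 units.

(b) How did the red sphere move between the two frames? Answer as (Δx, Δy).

(0.0, 1.7)

From the two frames, the red sphere sits at roughly (3.7, 2.3) before and (3.7, 4.0) after.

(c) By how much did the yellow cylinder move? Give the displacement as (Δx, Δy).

(0.9, 1.6)

From the two frames, the yellow cylinder sits at roughly (5.5, 4.7) before and (6.4, 6.3) after.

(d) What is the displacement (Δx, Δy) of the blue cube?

(2.4, 1.5)

The blue cube was at about (9.4, 4.0) and moved to about (11.8, 5.5).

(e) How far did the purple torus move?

2.2

From (6.9, 3.7) to (7.6, 5.8), the purple torus covered √(0.7² + 2.1²) ≈ 2.2 units.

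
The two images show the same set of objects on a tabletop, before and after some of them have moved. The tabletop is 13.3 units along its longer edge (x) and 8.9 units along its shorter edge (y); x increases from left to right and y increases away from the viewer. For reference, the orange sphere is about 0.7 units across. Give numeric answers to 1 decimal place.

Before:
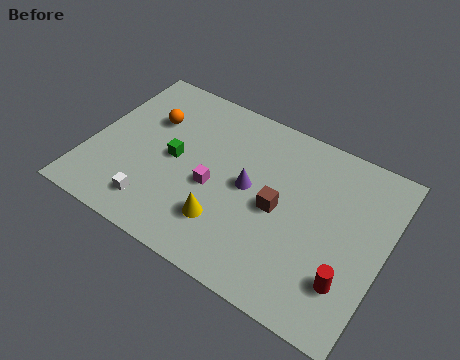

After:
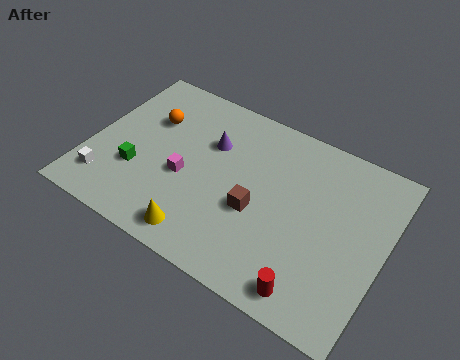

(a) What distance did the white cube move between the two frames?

2.3

The white cube moved from about (3.4, 1.6) to (1.1, 1.8), a distance of √(2.3² + 0.2²) ≈ 2.3.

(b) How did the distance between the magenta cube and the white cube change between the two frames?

+0.6

The distance was about 3.2 in the first image and 3.8 in the second, so they moved 0.6 units further apart.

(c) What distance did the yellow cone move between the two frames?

1.4

From (6.5, 2.3) to (5.6, 1.2), the yellow cone covered √(0.9² + 1.1²) ≈ 1.4 units.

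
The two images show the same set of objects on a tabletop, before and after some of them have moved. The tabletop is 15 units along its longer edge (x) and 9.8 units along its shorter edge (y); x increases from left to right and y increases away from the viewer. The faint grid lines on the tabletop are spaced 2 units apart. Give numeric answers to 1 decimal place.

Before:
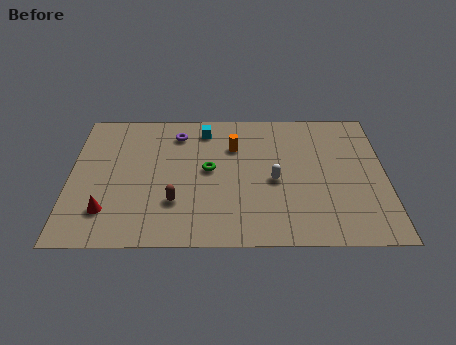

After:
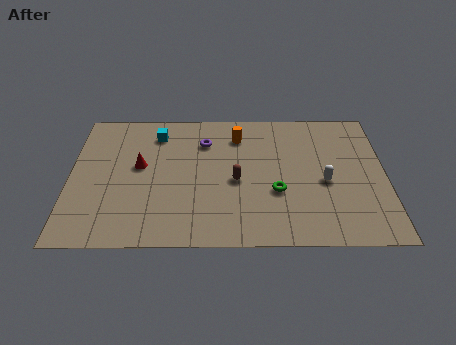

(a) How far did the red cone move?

3.5

From (1.8, 2.3) to (3.3, 5.5), the red cone covered √(1.5² + 3.2²) ≈ 3.5 units.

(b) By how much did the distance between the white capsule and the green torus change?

-0.8

Before: roughly 3.2 units apart; after: 2.4. That's 0.8 units closer together.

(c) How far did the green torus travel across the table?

3.6

From (6.6, 5.2) to (9.8, 3.6), the green torus covered √(3.2² + 1.6²) ≈ 3.6 units.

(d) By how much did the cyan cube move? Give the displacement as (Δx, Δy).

(-2.3, -0.3)

The cyan cube started near (6.4, 8.2) and ended near (4.1, 7.9).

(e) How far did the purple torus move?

1.4

From (5.1, 7.9) to (6.4, 7.3), the purple torus covered √(1.3² + 0.6²) ≈ 1.4 units.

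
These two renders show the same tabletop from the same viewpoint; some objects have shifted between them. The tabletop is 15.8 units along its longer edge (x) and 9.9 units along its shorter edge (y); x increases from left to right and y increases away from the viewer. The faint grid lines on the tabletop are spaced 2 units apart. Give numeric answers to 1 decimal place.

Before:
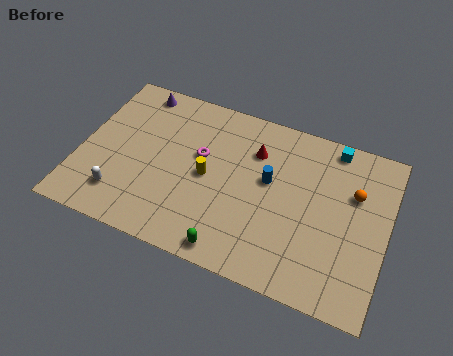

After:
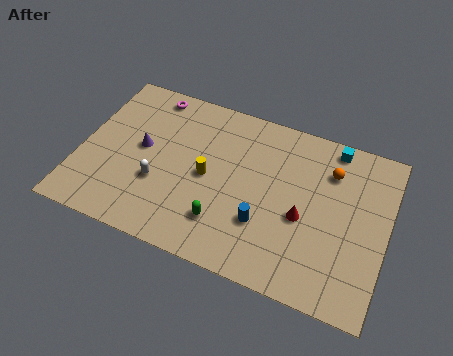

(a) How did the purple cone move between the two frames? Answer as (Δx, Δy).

(0.7, -3.5)

From the two frames, the purple cone sits at roughly (2.4, 8.8) before and (3.1, 5.3) after.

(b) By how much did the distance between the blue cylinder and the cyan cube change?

+2.1

Before: roughly 4.4 units apart; after: 6.5. That's 2.1 units further apart.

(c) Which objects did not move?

the cyan cube and the yellow cylinder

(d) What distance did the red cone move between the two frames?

4.1

The red cone was near (8.8, 7.2) before and (11.6, 4.2) after, so it travelled √(2.8² + 3.0²) ≈ 4.1 units.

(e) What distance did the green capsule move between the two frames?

1.5

From (8.3, 1.0) to (7.7, 2.4), the green capsule covered √(0.6² + 1.4²) ≈ 1.5 units.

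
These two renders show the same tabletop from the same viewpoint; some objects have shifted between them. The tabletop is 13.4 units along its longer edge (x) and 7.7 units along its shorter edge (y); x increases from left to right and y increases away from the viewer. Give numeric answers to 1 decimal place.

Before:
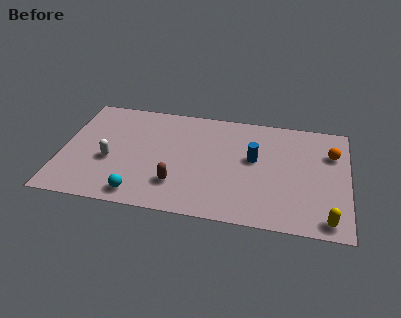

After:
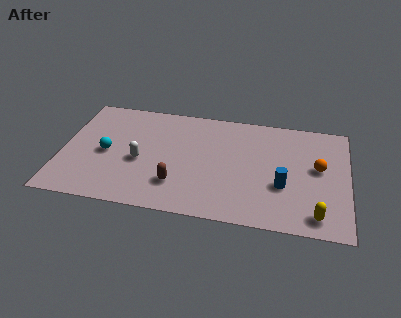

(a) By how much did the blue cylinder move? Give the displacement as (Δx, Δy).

(1.4, -1.6)

The blue cylinder started near (9.0, 4.4) and ended near (10.4, 2.8).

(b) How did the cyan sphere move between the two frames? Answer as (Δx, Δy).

(-1.7, 2.6)

The cyan sphere was at about (3.8, 1.0) and moved to about (2.1, 3.6).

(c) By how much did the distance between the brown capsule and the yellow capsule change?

-0.5

They were about 7.1 units apart before and 6.6 after — 0.5 units closer together.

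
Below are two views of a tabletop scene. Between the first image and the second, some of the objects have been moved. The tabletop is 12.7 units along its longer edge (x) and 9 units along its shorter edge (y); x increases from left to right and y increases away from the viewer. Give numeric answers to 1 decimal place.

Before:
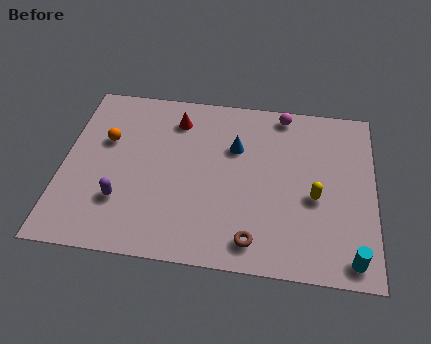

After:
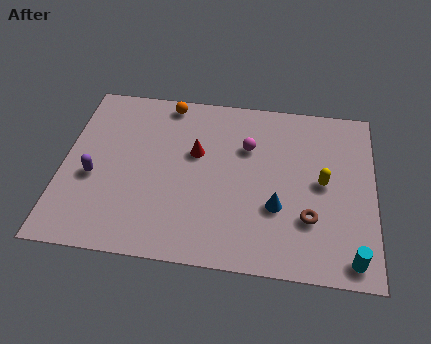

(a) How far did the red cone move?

1.9

From (4.5, 7.2) to (5.4, 5.5), the red cone covered √(0.9² + 1.7²) ≈ 1.9 units.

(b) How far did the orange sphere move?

3.4

The orange sphere moved from about (1.7, 5.7) to (4.1, 8.1), a distance of √(2.4² + 2.4²) ≈ 3.4.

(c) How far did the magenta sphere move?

2.4

The magenta sphere moved from about (8.9, 8.1) to (7.5, 6.1), a distance of √(1.4² + 2.0²) ≈ 2.4.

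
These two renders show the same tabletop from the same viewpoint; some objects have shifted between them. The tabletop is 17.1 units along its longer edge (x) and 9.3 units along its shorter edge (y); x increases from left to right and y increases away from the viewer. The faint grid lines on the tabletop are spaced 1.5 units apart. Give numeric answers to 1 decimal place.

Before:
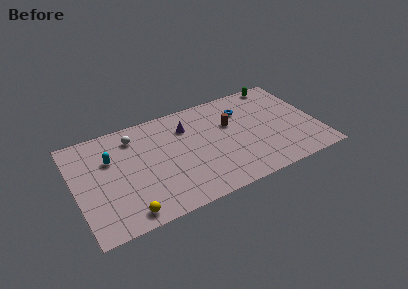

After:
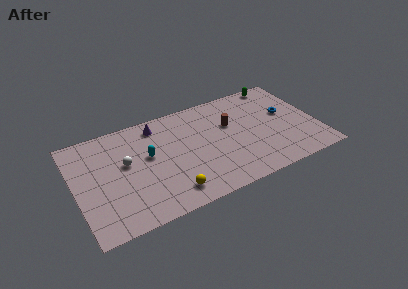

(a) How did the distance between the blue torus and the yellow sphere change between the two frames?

-1.1

The distance was about 10.7 in the first image and 9.6 in the second, so they moved 1.1 units closer together.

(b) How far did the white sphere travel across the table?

2.2

The white sphere was near (4.4, 7.5) before and (3.6, 5.4) after, so it travelled √(0.8² + 2.1²) ≈ 2.2 units.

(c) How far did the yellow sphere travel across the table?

3.1

The yellow sphere moved from about (3.2, 1.1) to (6.3, 1.6), a distance of √(3.1² + 0.5²) ≈ 3.1.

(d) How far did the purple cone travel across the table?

2.2

The purple cone was near (8.1, 6.9) before and (6.1, 7.9) after, so it travelled √(2.0² + 1.0²) ≈ 2.2 units.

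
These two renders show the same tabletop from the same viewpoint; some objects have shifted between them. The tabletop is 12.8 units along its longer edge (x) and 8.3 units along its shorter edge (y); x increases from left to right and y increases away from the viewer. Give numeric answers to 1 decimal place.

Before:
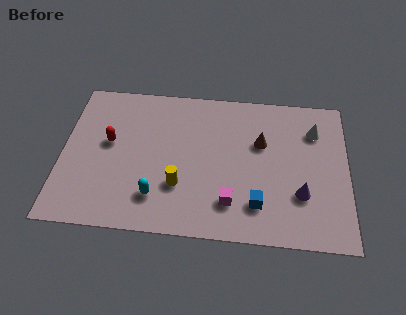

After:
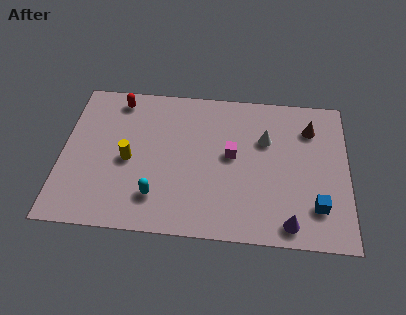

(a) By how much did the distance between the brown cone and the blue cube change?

+0.9

Before: roughly 3.4 units apart; after: 4.3. That's 0.9 units further apart.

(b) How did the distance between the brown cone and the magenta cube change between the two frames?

+0.3

The distance was about 3.6 in the first image and 3.9 in the second, so they moved 0.3 units further apart.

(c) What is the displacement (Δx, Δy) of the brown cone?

(2.2, 1.0)

The brown cone started near (8.9, 5.3) and ended near (11.1, 6.3).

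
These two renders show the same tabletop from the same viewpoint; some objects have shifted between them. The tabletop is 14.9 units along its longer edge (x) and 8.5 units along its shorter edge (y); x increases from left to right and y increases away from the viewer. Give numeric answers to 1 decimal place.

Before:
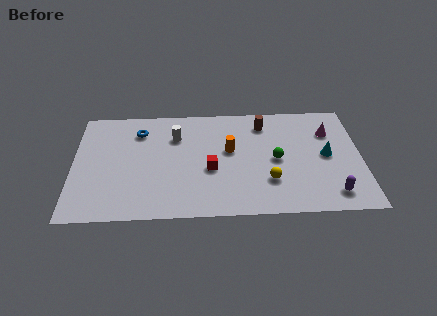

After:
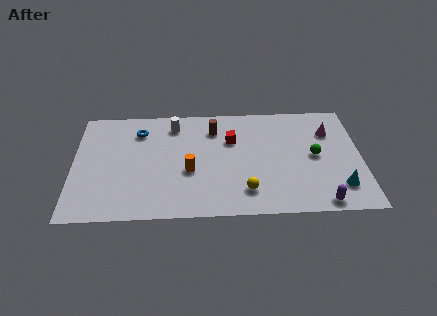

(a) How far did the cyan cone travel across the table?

2.5

From (13.1, 4.3) to (13.7, 1.9), the cyan cone covered √(0.6² + 2.4²) ≈ 2.5 units.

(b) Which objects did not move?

the magenta cone and the blue torus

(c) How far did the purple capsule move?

0.8

From (13.3, 1.4) to (12.7, 0.8), the purple capsule covered √(0.6² + 0.6²) ≈ 0.8 units.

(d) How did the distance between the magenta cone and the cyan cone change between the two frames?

+2.4

The distance was about 1.8 in the first image and 4.2 in the second, so they moved 2.4 units further apart.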